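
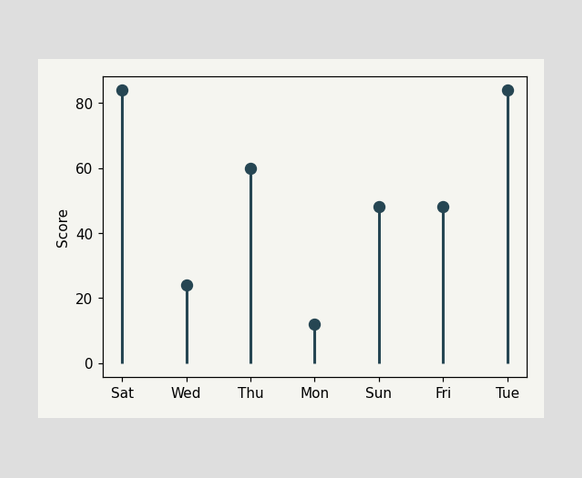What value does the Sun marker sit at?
48

The Sun marker sits at 48.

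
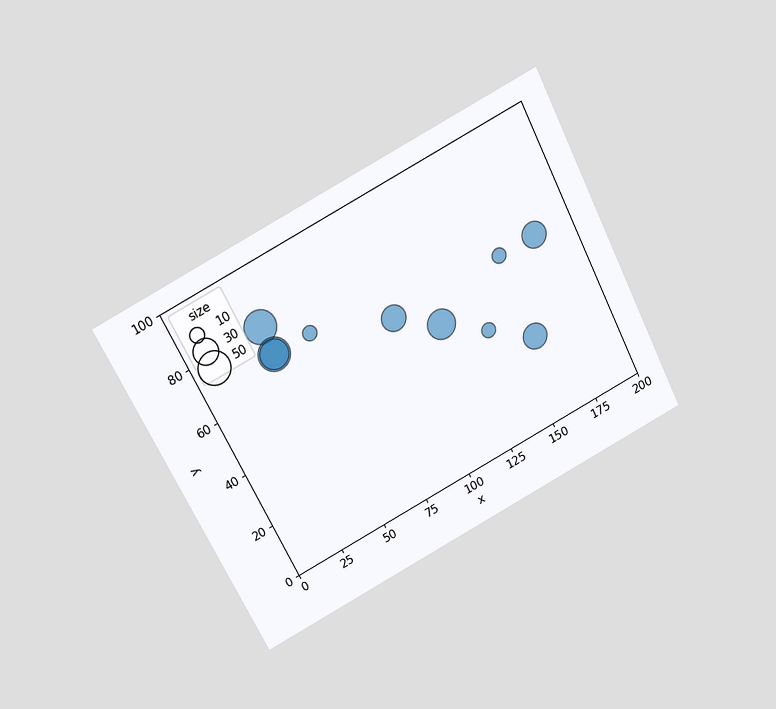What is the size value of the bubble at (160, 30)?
The chart is tilted about 27° counter-clockwise and viewed slightly from above. Matching the bubble at (160, 30) against the size legend gives 30.

30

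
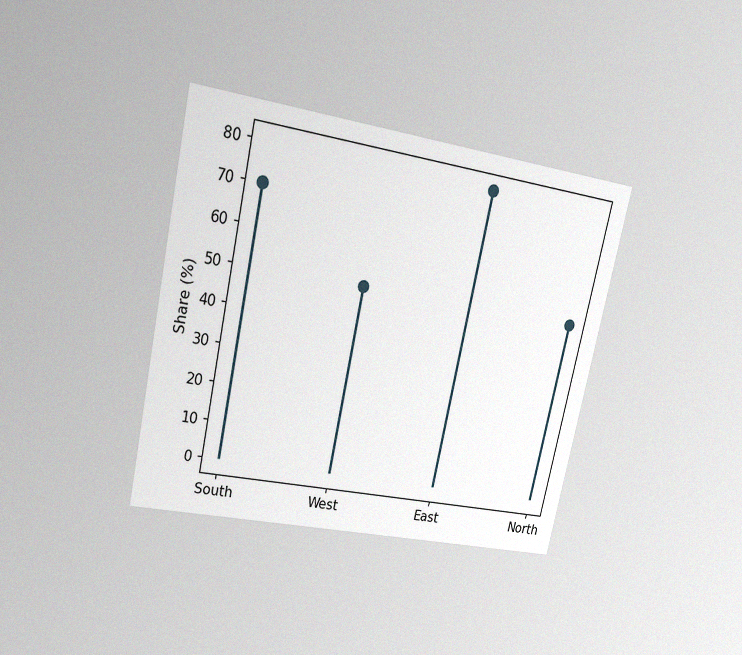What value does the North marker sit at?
The chart is tilted about 12° clockwise and viewed at a slight angle, with some photo noise. The North marker sits at 50%.

50%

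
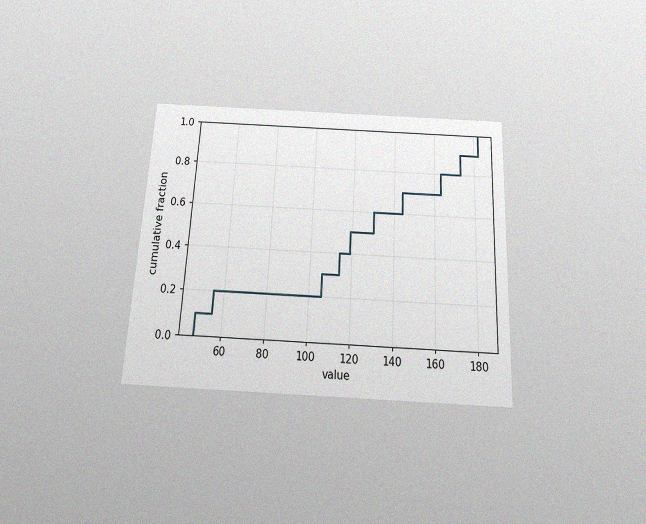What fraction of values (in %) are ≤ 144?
The chart is tilted about 3° clockwise and viewed slightly from below, with some photo noise. At x=144 the ECDF step is at 70%.

70%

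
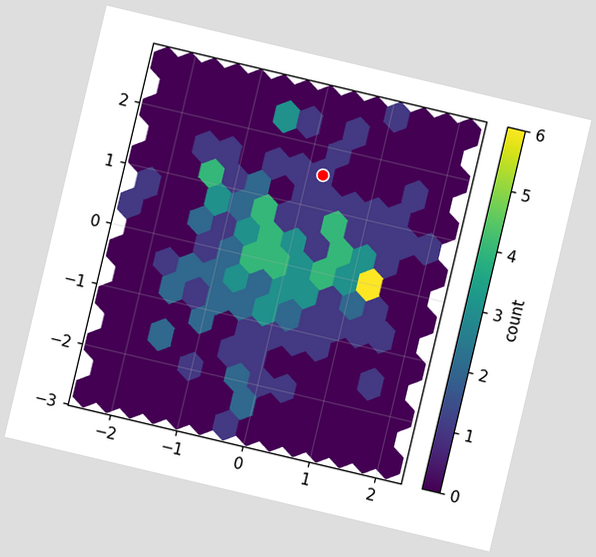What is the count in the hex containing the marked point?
The chart is tilted about 13° clockwise. The marked hex reads 1 on the colorbar.

1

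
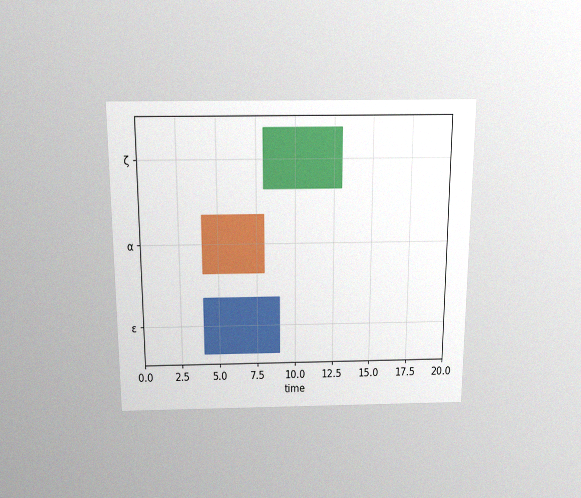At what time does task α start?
4

The chart is viewed slightly from above, with some photo noise. The α bar begins at t=4.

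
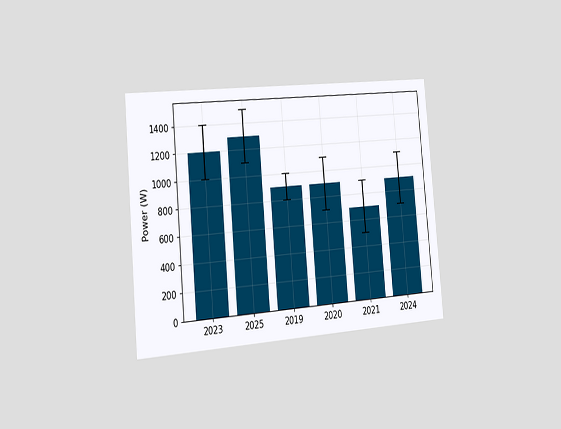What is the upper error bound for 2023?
The chart is tilted about 5° counter-clockwise and viewed slightly from the left. The 2023 bar's upper whisker reaches 1400W.

1400W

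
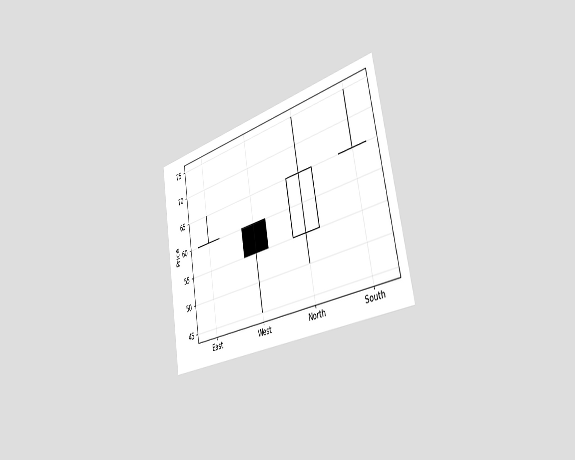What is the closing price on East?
60

The chart is tilted about 10° counter-clockwise and viewed slightly from the right. The East candle closes at 60.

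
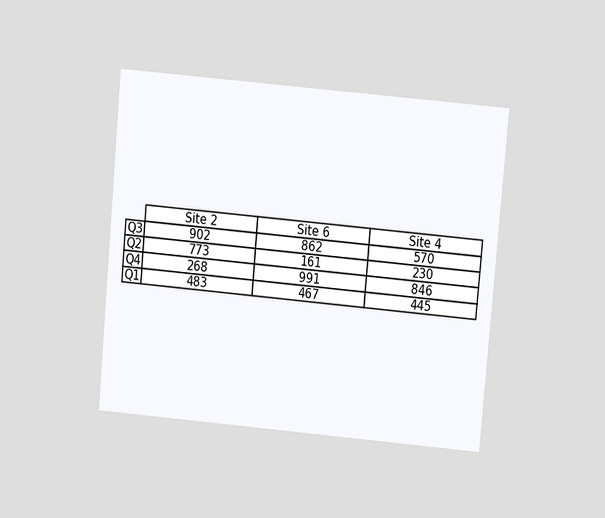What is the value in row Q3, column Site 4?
The chart is tilted about 5° clockwise and viewed at a slight angle. The (Q3, Site 4) cell reads 570.

570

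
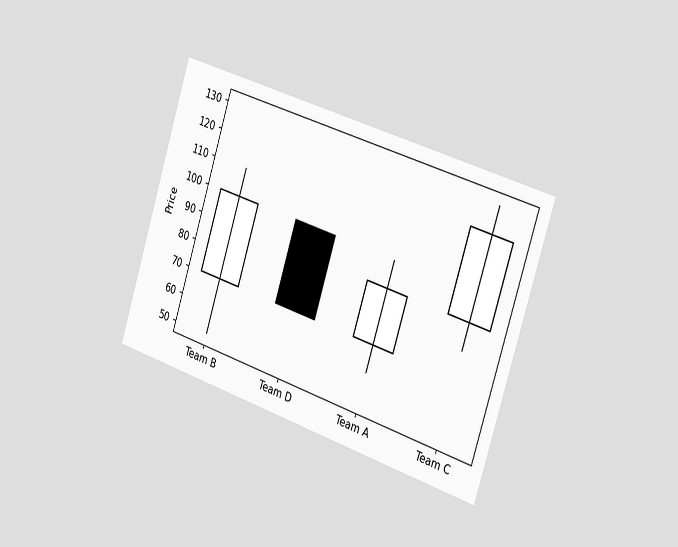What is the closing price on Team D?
70

The chart is tilted about 18° clockwise and viewed slightly from the right. The Team D candle closes at 70.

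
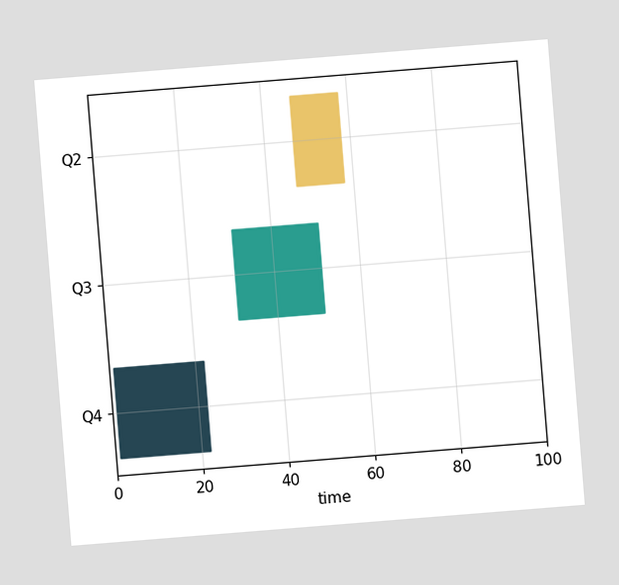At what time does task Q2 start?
The chart is tilted about 5° counter-clockwise. The Q2 bar begins at t=47.

47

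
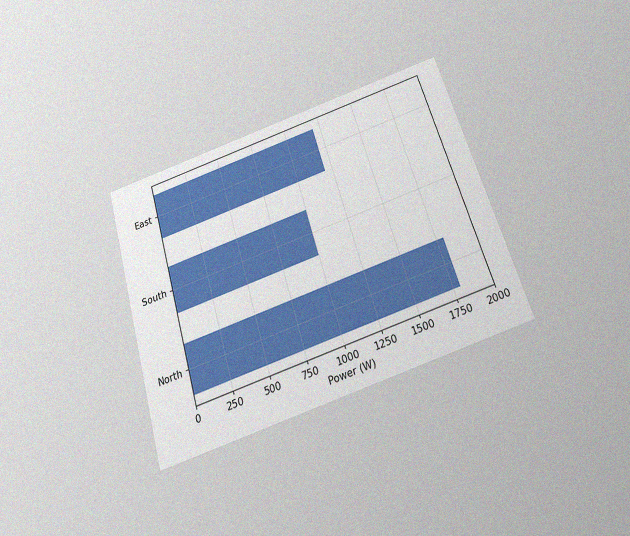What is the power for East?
The chart is tilted about 16° counter-clockwise and viewed slightly from below, with some photo noise. Reading along the chart's x-axis, the East bar reaches 1200W.

1200W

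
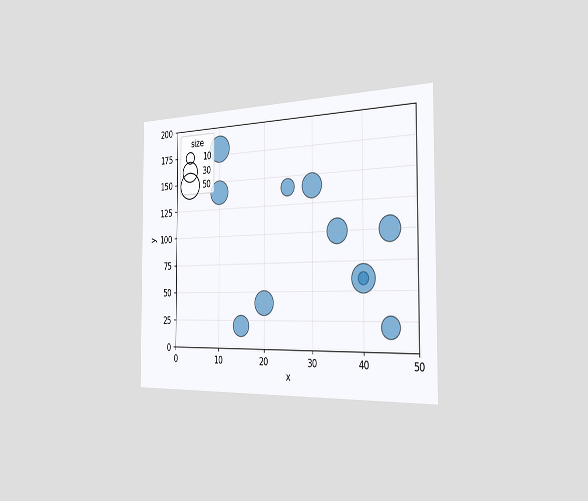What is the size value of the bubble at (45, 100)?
40

The chart is viewed slightly from the right. Matching the bubble at (45, 100) against the size legend gives 40.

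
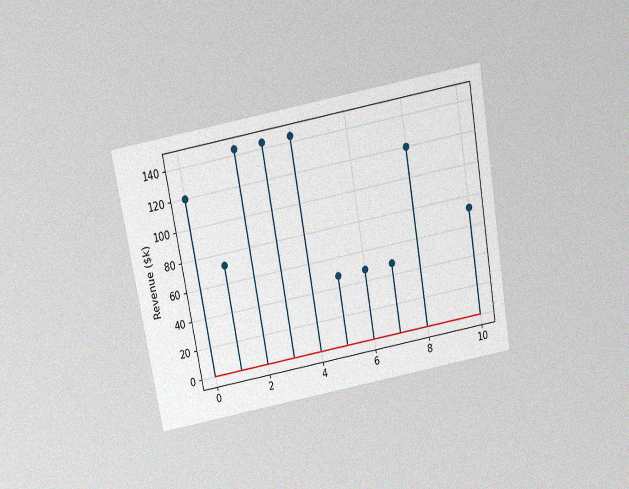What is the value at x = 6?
$48k

The chart is tilted about 10° counter-clockwise and viewed slightly from above, with some photo noise. The stem at x=6 reaches $48k.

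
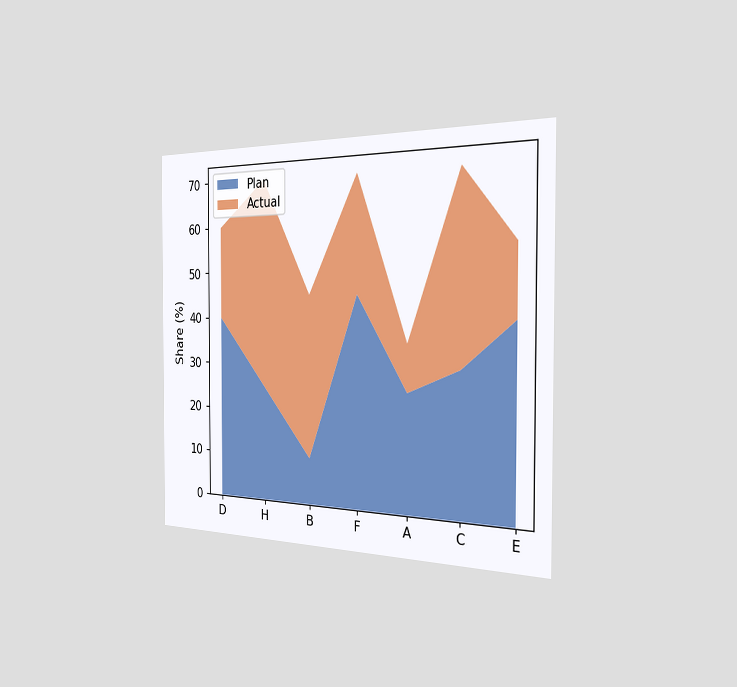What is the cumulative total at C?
The chart is viewed slightly from the right. The stacked total at C reaches 70%.

70%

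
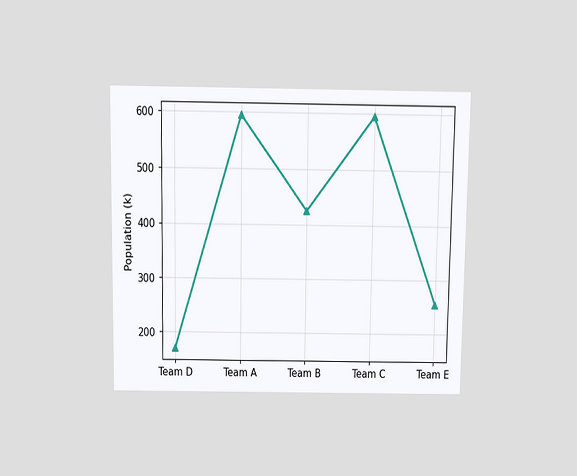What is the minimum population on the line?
The chart is viewed slightly from above. The lowest point is at Team D, and reading across to the y-axis gives 170k.

170k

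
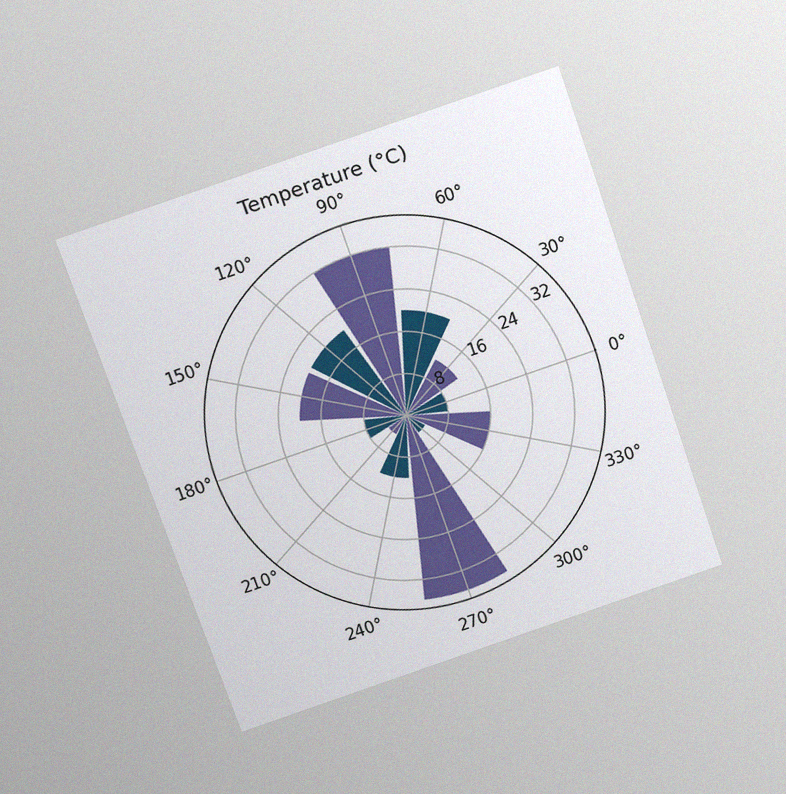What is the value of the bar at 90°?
32°C

The chart is tilted about 19° counter-clockwise and viewed slightly from above, with some photo noise. The bar at 90° reaches 32°C on the radial axis.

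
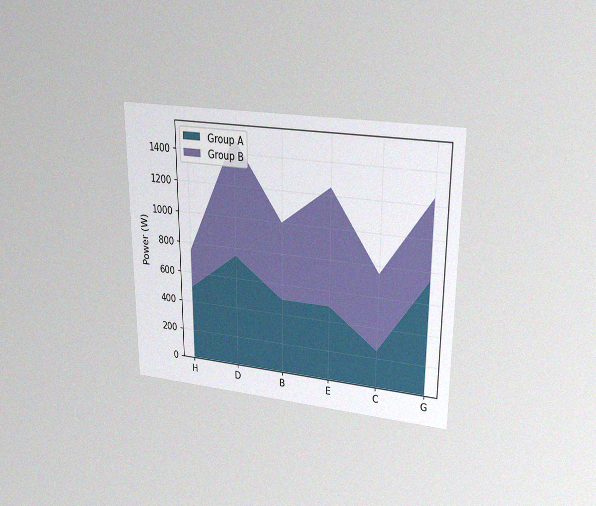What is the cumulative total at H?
750W

The chart is viewed at a slight angle, with some photo noise. The stacked total at H reaches 750W.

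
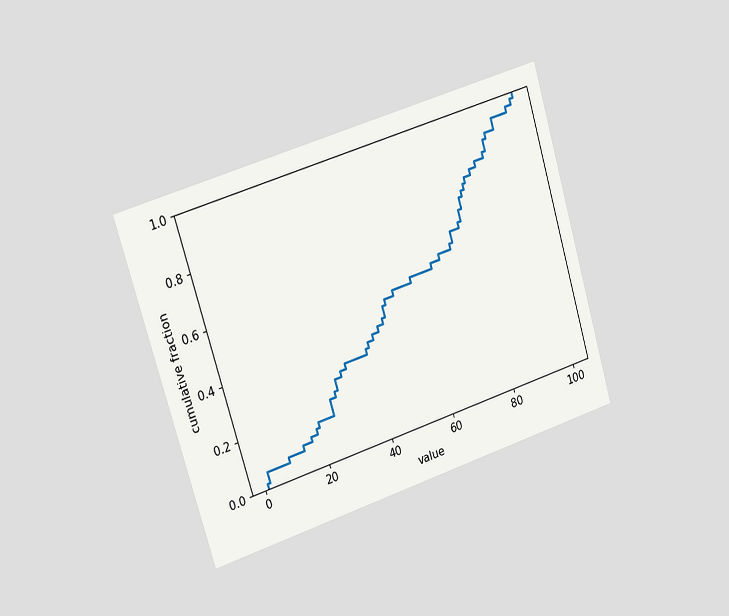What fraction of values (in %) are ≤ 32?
The chart is tilted about 17° counter-clockwise and viewed slightly from the left. At x=32 the ECDF step is at 32%.

32%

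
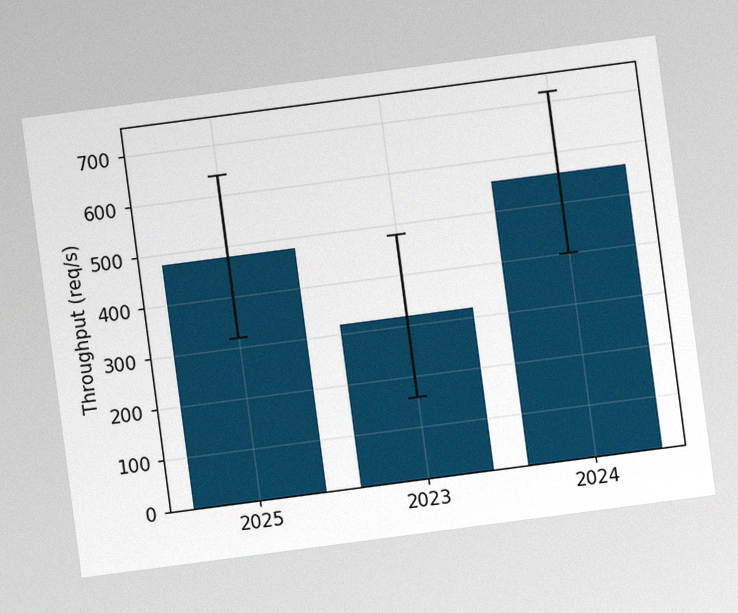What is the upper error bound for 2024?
720req/s

The chart is tilted about 7° counter-clockwise, with some photo noise. The 2024 bar's upper whisker reaches 720req/s.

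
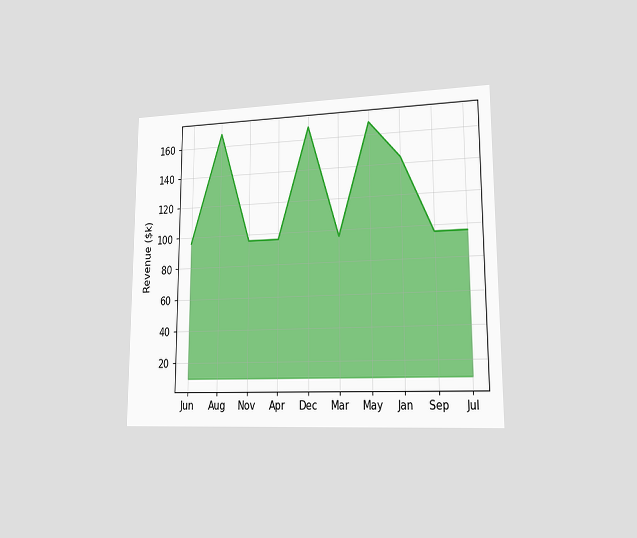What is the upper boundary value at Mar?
$96k

The chart is viewed slightly from the right. At Mar the upper boundary is at $96k.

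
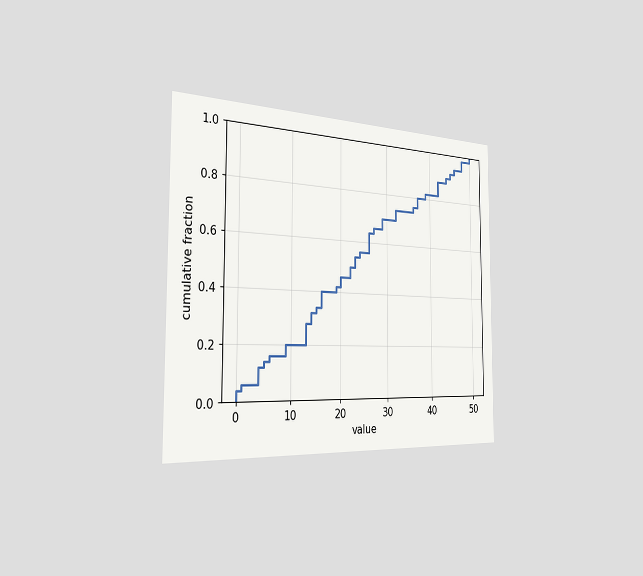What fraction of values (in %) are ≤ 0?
4%

The chart is viewed slightly from the left. At x=0 the ECDF step is at 4%.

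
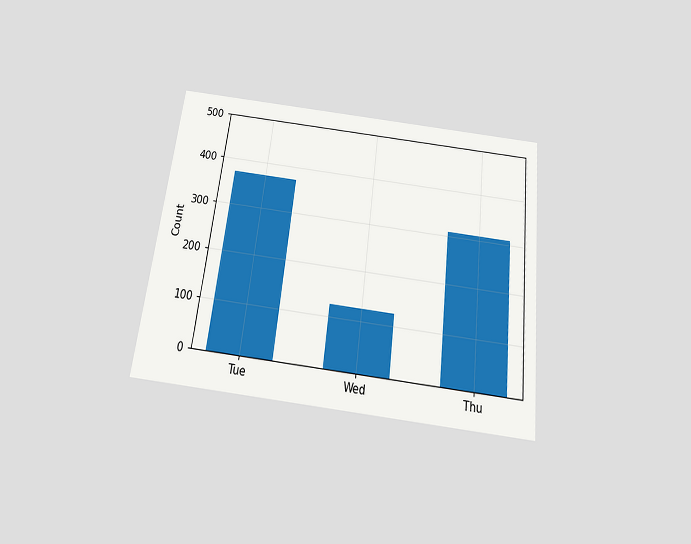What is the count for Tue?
The chart is tilted about 7° clockwise and viewed slightly from below. Reading along the chart's y-axis, the Tue bar reaches 372.

372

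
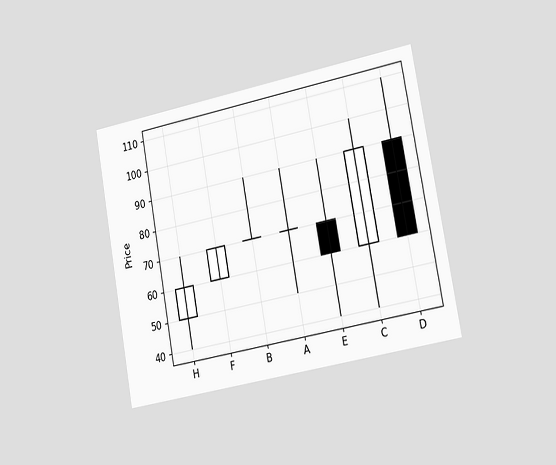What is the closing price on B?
70

The chart is tilted about 10° counter-clockwise and viewed slightly from the right. The B candle closes at 70.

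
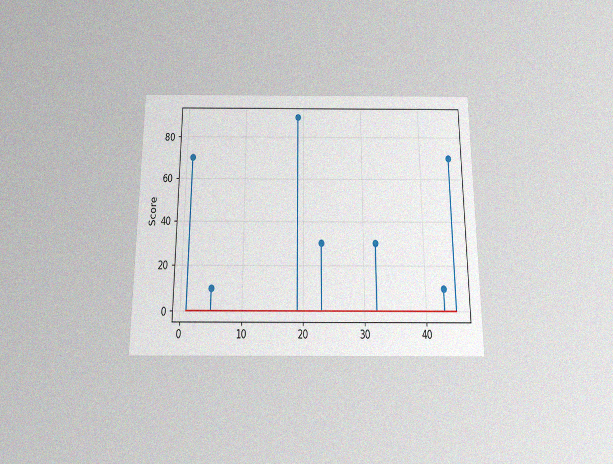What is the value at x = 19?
90

The chart is viewed slightly from below, with some photo noise. The stem at x=19 reaches 90.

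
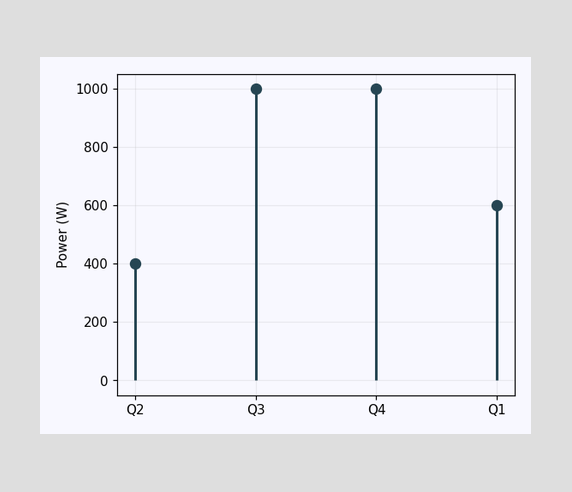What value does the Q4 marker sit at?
The Q4 marker sits at 1000W.

1000W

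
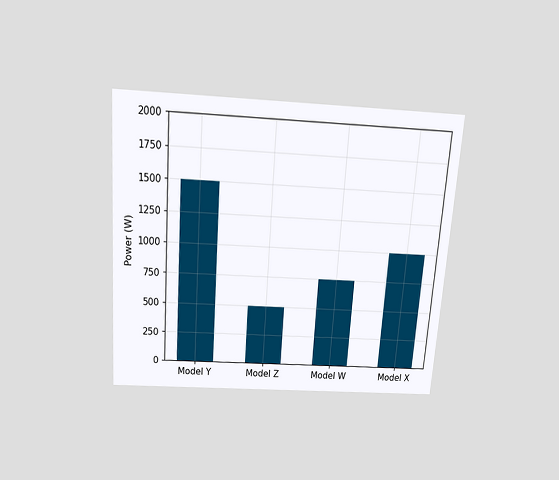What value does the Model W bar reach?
750W

The chart is tilted about 4° clockwise and viewed slightly from above. Reading along the chart's y-axis, the Model W bar reaches 750W.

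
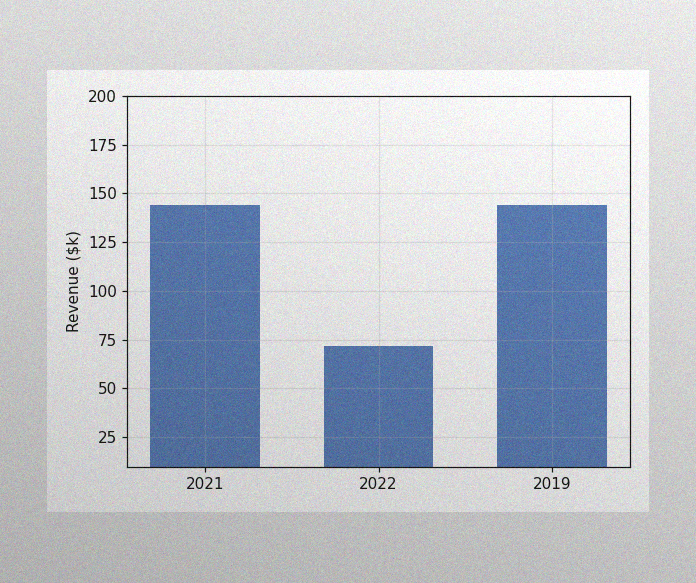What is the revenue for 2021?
$144k

The image has some photo noise and uneven lighting. Reading along the chart's y-axis, the 2021 bar reaches $144k.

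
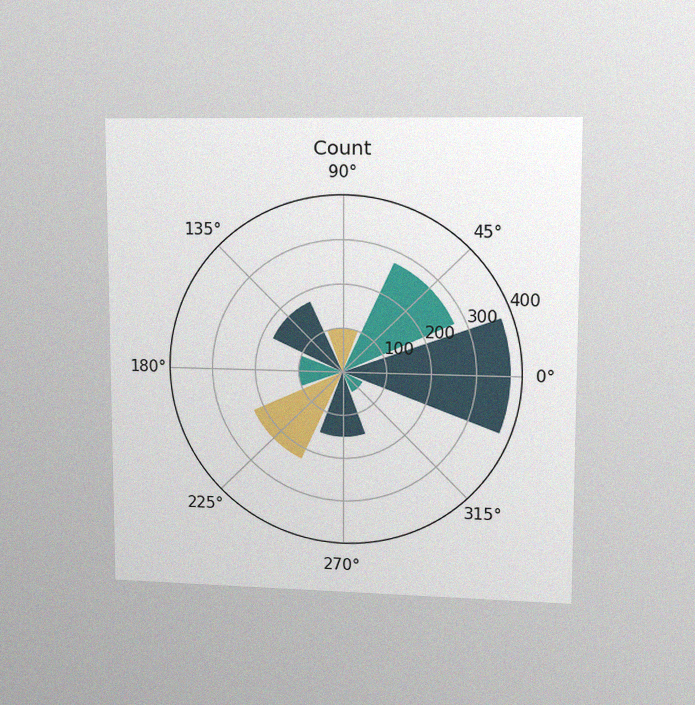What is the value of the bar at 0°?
375

The chart is viewed at a slight angle, with some photo noise. The bar at 0° reaches 375 on the radial axis.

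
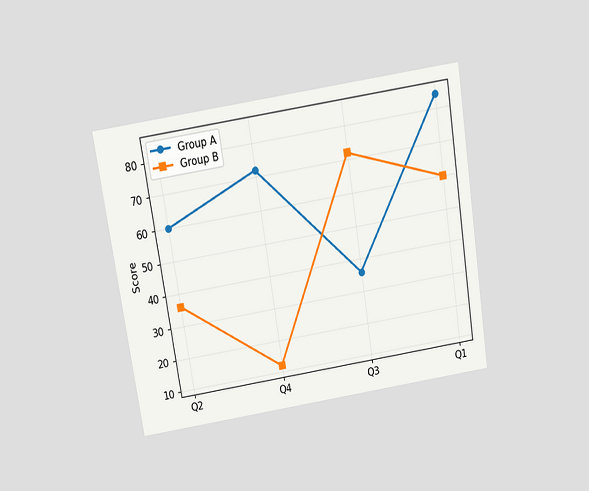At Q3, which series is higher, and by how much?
The chart is tilted about 9° counter-clockwise and viewed slightly from above. At Q3, Group B sits above the other line by 36.

Group B, by 36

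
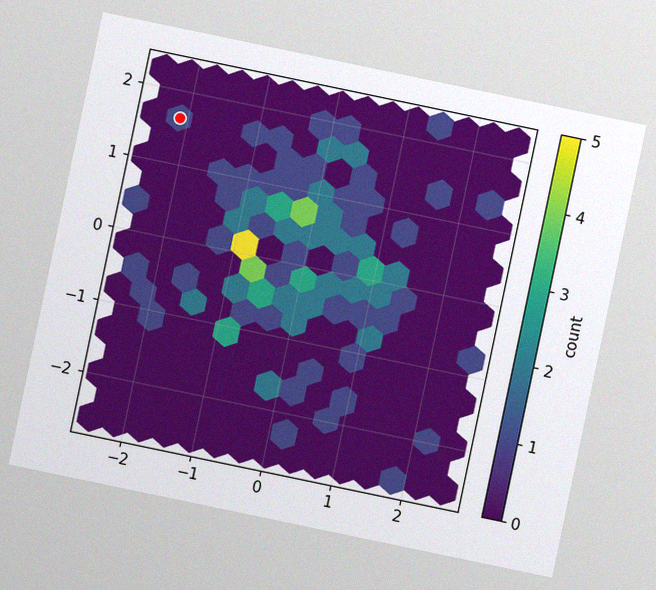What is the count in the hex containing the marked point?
The chart is tilted about 12° clockwise, with some photo noise. The marked hex reads 1 on the colorbar.

1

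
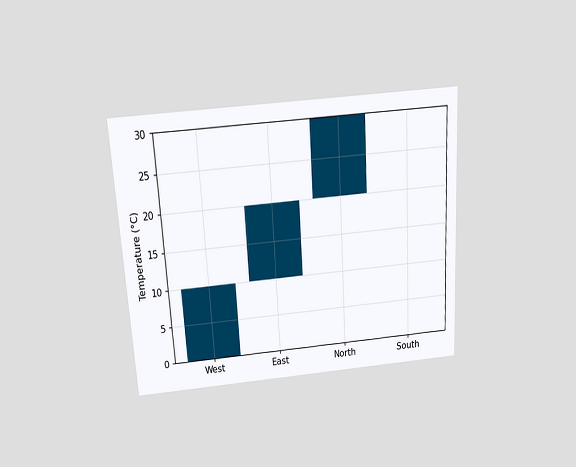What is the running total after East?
20°C

The chart is tilted about 3° counter-clockwise and viewed slightly from above. After East the running total reaches 20°C.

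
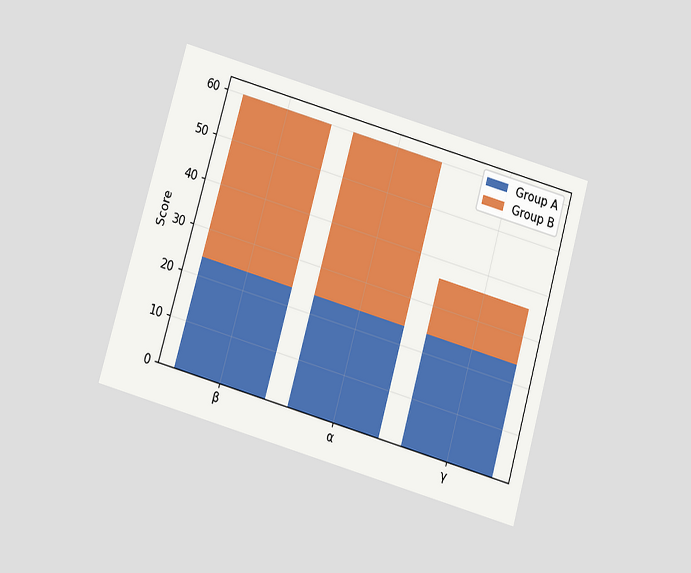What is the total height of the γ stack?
The chart is tilted about 16° clockwise and viewed slightly from below. The γ stack's top reaches 36 on the y-axis.

36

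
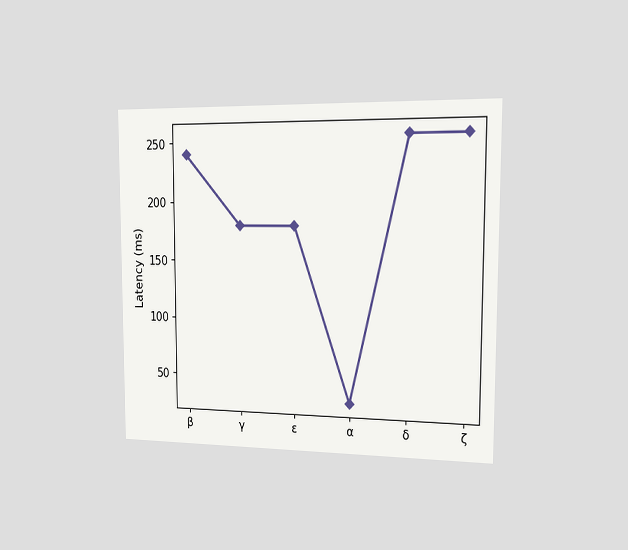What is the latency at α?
The chart is viewed slightly from the right. At α, the line is at 30ms.

30ms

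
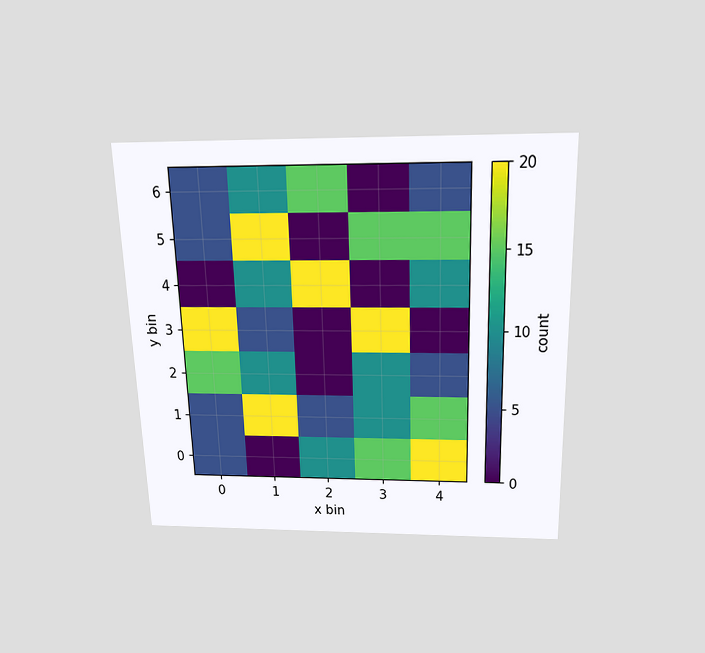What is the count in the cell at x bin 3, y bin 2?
10

The chart is viewed slightly from above. Matching the cell (3, 2) against the colorbar gives 10.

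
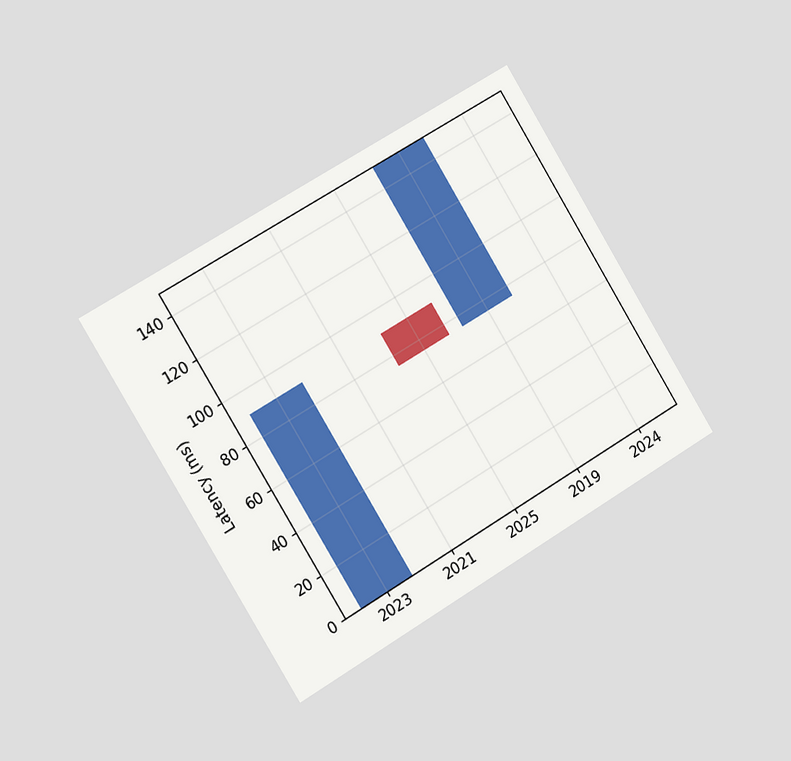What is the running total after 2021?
90ms

The chart is tilted about 31° counter-clockwise and viewed slightly from the left. After 2021 the running total reaches 90ms.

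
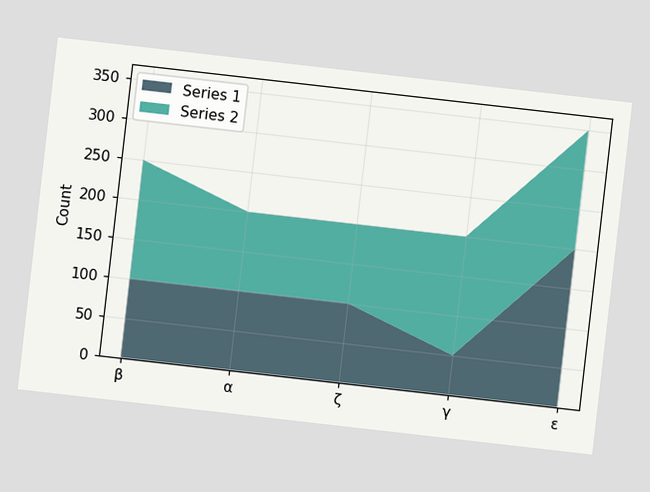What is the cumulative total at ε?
350

The chart is tilted about 7° clockwise. The stacked total at ε reaches 350.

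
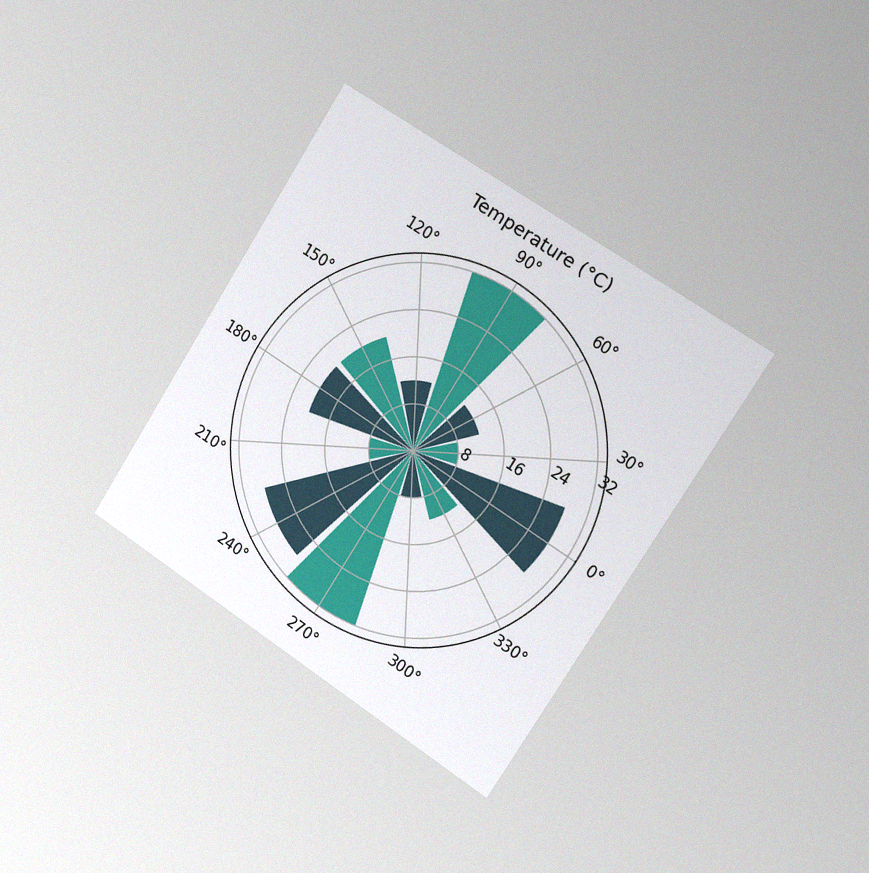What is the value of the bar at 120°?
The chart is tilted about 33° clockwise and viewed slightly from the right, with some photo noise. The bar at 120° reaches 12°C on the radial axis.

12°C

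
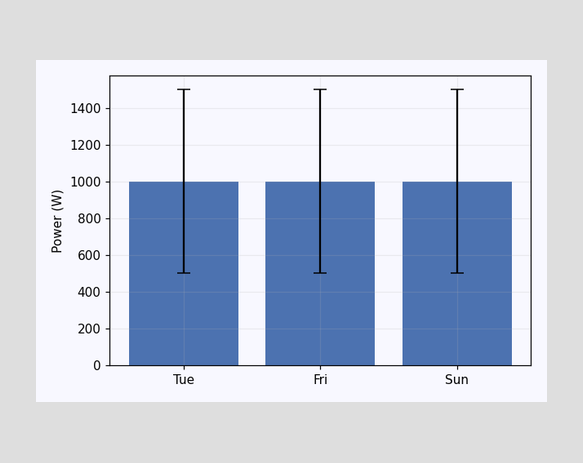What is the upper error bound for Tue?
The Tue bar's upper whisker reaches 1500W.

1500W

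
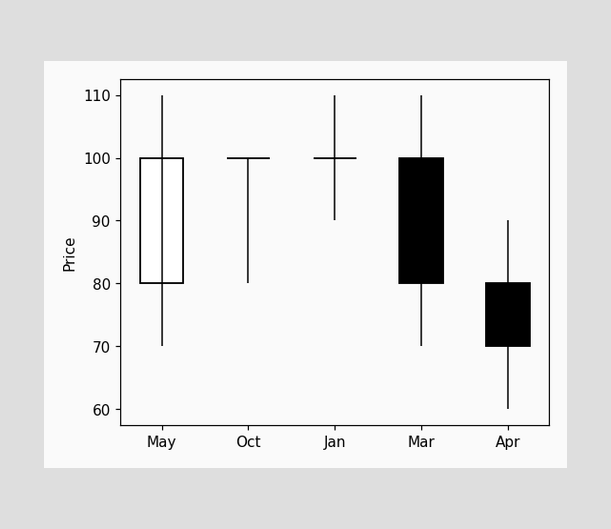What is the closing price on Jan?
The Jan candle closes at 100.

100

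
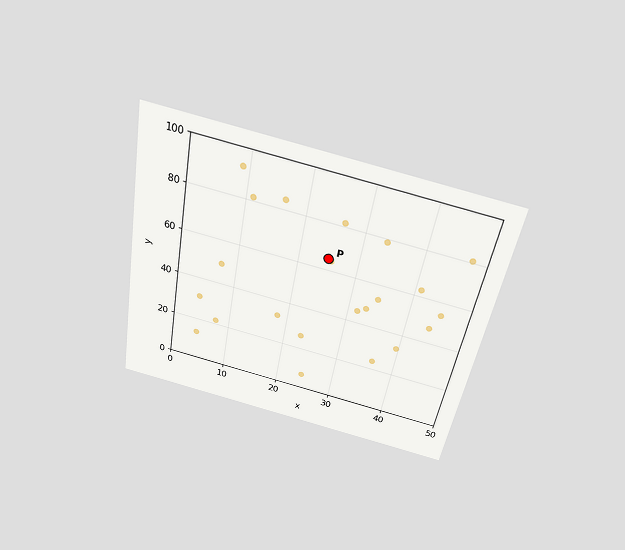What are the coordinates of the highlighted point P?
(25, 65)

The chart is tilted about 10° clockwise and viewed slightly from above. Following the gridlines from P to each axis, P sits at (25, 65).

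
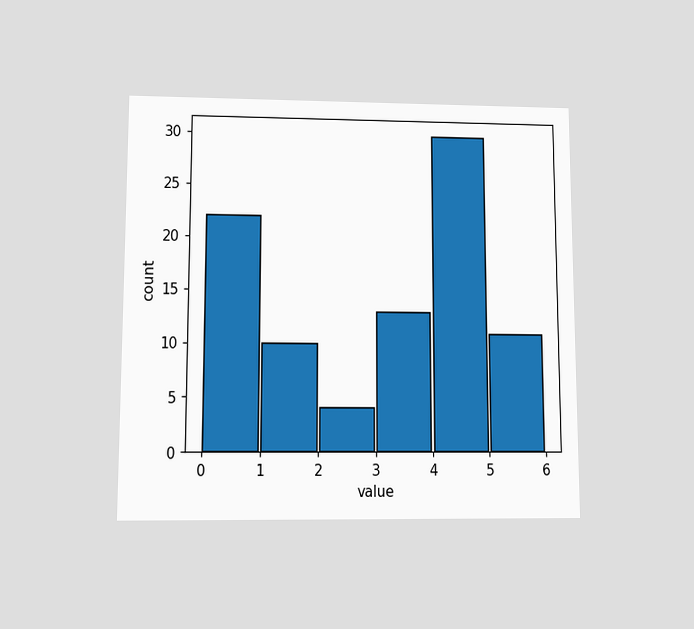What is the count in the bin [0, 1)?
22

The chart is viewed at a slight angle. The [0, 1) bin has height 22.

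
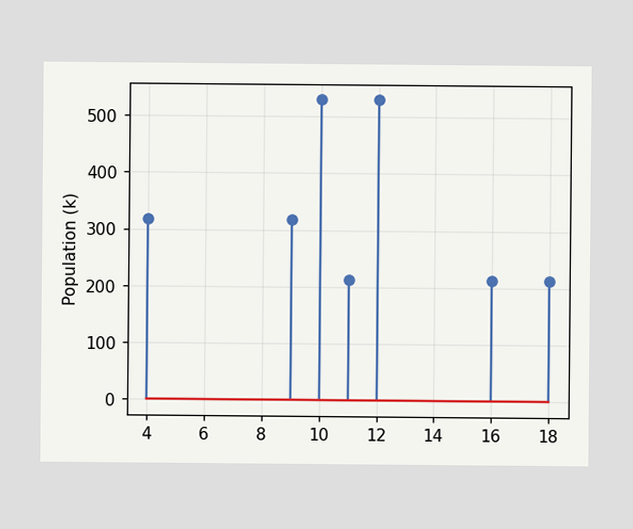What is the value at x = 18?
The stem at x=18 reaches 212k.

212k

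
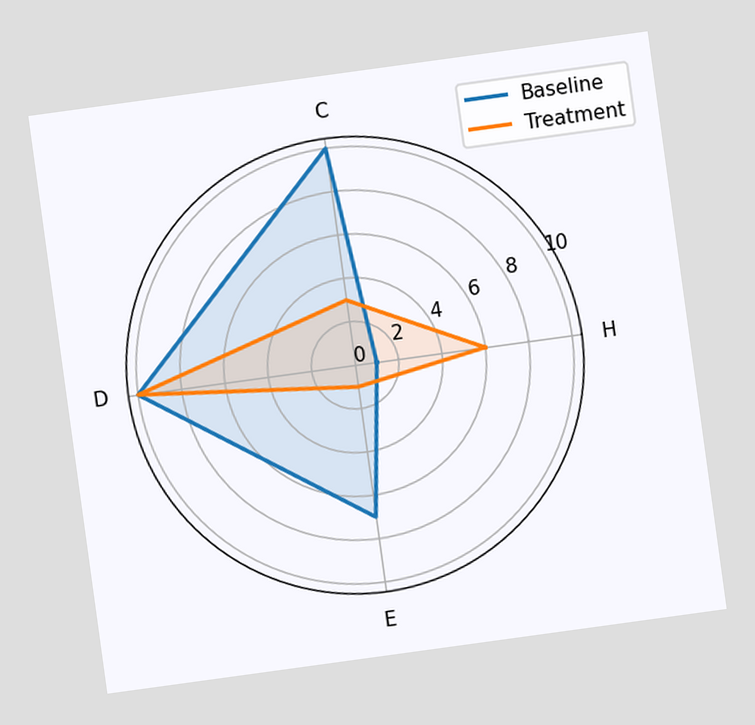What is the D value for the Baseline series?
The chart is tilted about 8° counter-clockwise. On the D axis, Baseline reaches 10.

10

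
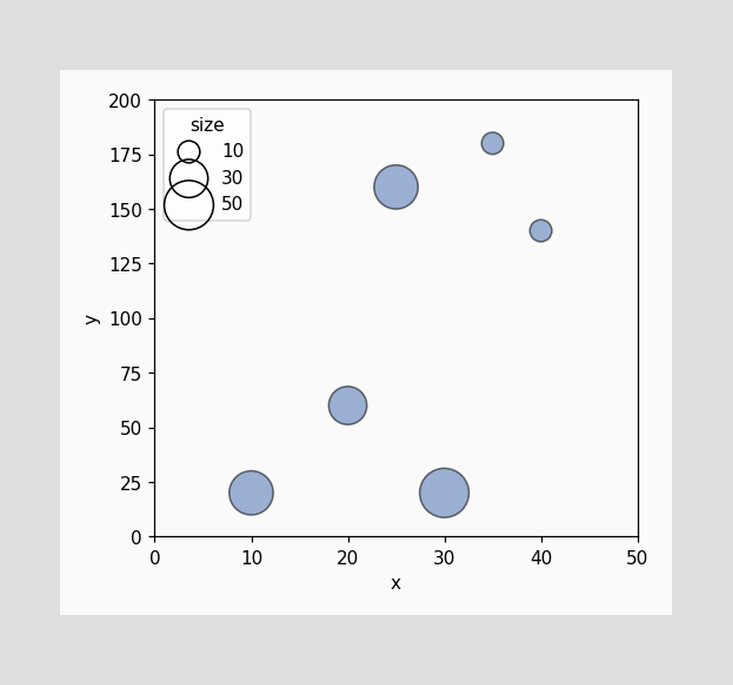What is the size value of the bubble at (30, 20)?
Matching the bubble at (30, 20) against the size legend gives 50.

50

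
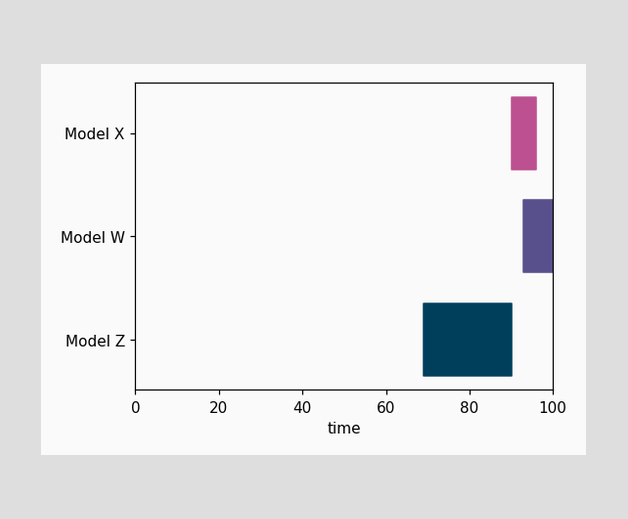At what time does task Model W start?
93

The Model W bar begins at t=93.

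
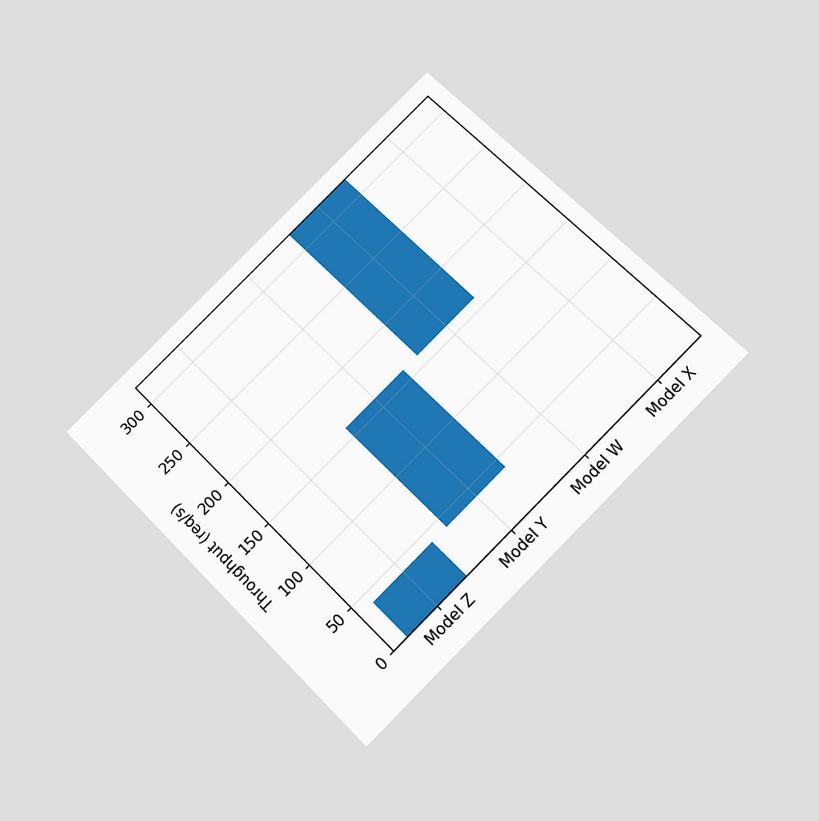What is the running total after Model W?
320req/s

The chart is tilted about 45° counter-clockwise and viewed slightly from below. After Model W the running total reaches 320req/s.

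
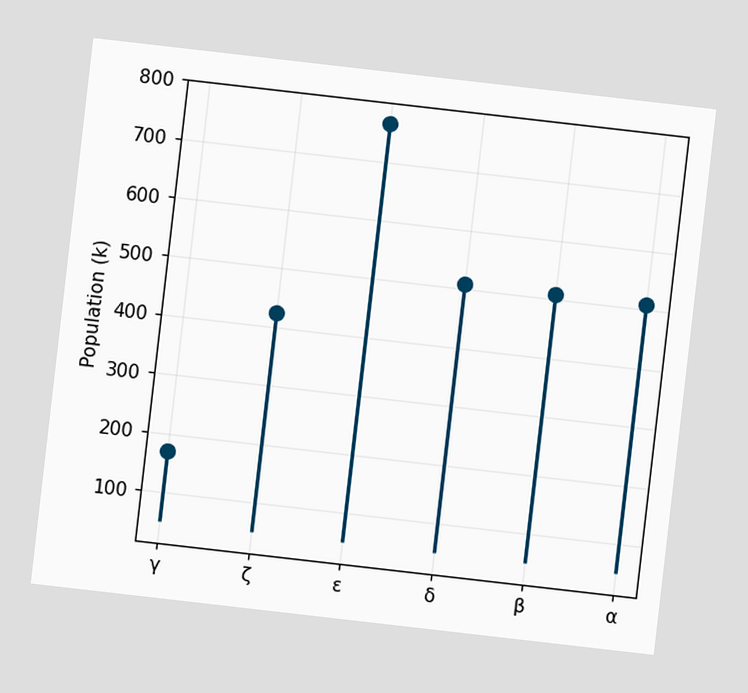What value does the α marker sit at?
510k

The chart is tilted about 7° clockwise. The α marker sits at 510k.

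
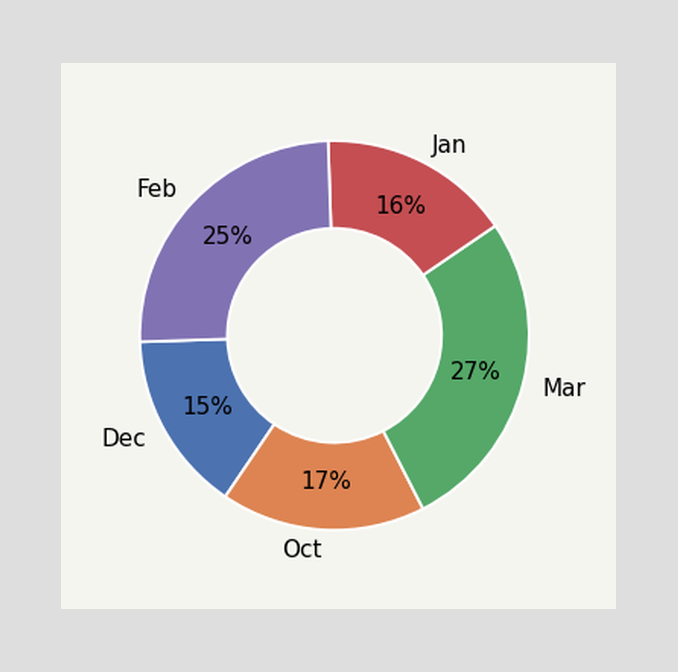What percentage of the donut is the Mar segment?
The Mar segment takes up 27% of the ring.

27%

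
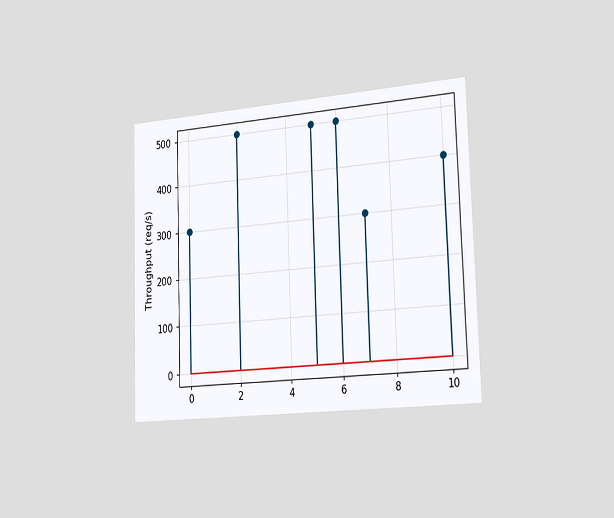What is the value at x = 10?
The chart is viewed slightly from the right. The stem at x=10 reaches 400req/s.

400req/s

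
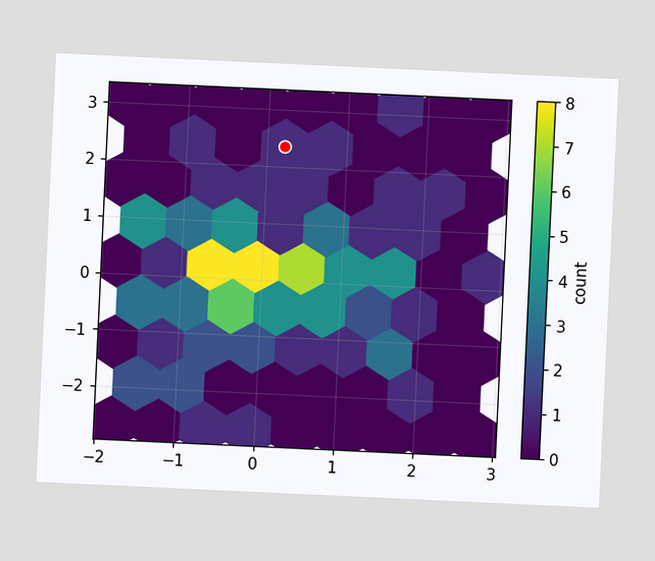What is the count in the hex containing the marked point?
1

The chart is tilted about 3° clockwise. The marked hex reads 1 on the colorbar.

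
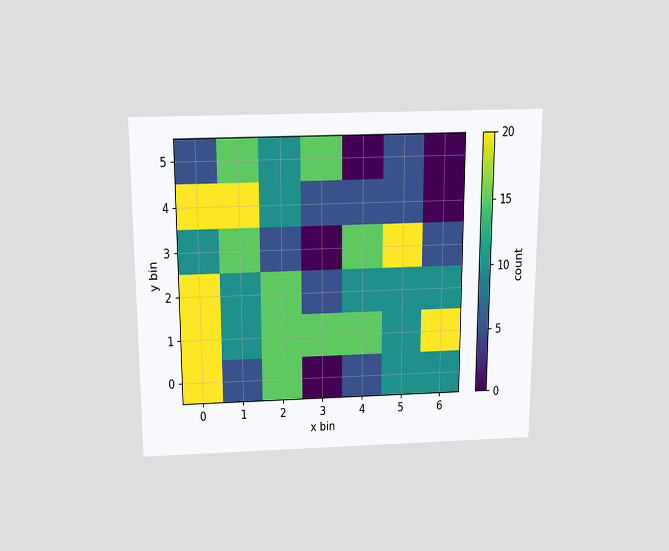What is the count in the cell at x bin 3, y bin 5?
15

The chart is viewed slightly from above. Matching the cell (3, 5) against the colorbar gives 15.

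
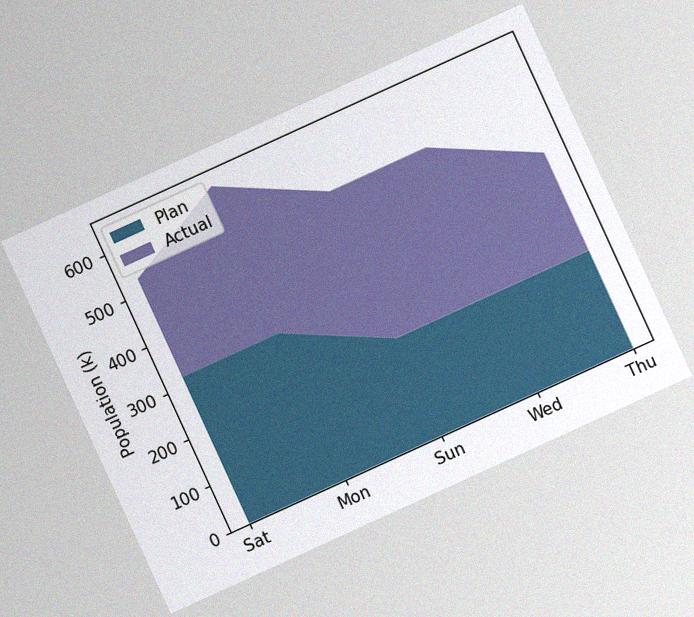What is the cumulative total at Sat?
530k

The chart is tilted about 25° counter-clockwise, with some photo noise. The stacked total at Sat reaches 530k.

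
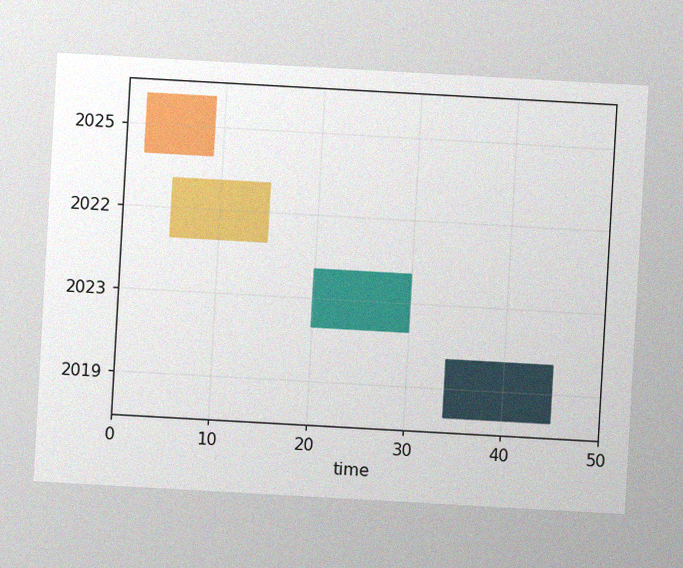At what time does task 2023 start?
20

The chart is tilted about 3° clockwise, with some photo noise. The 2023 bar begins at t=20.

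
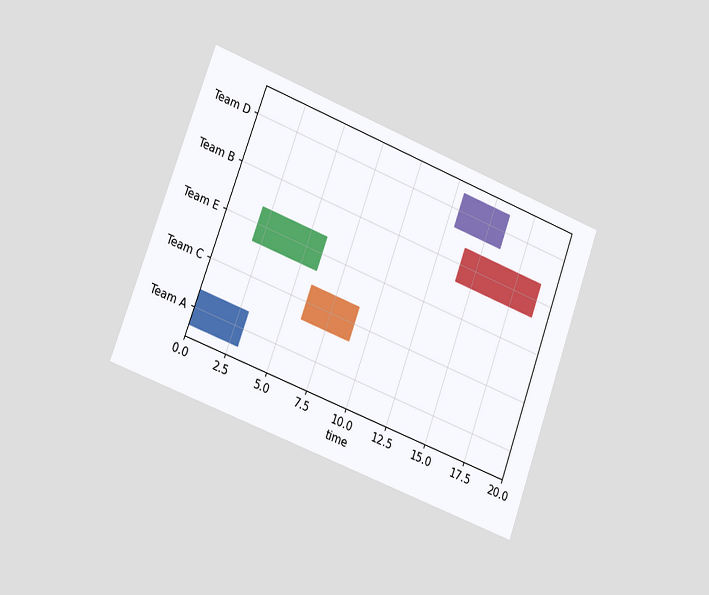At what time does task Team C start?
The chart is tilted about 20° clockwise and viewed slightly from the left. The Team C bar begins at t=6.

6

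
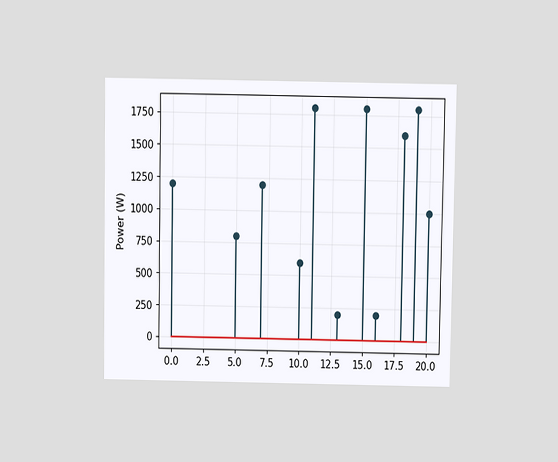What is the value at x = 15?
1800W

The chart is viewed slightly from above. The stem at x=15 reaches 1800W.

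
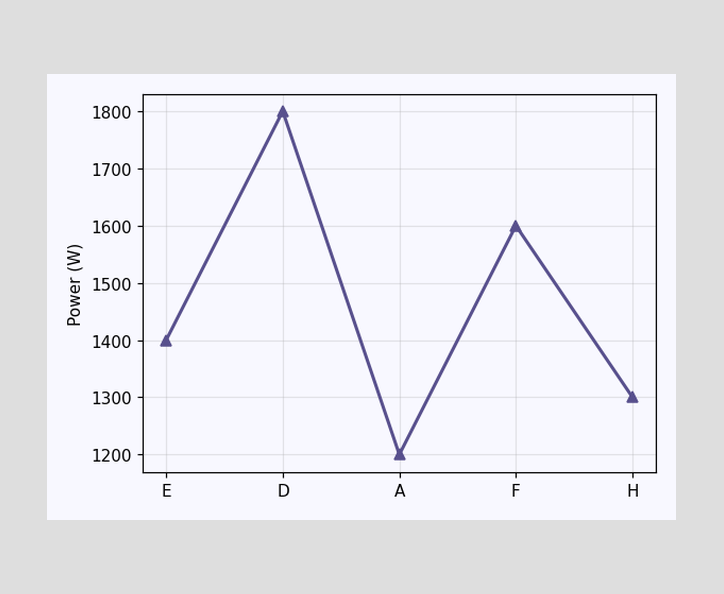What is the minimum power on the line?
1200W

The lowest point is at A, and reading across to the y-axis gives 1200W.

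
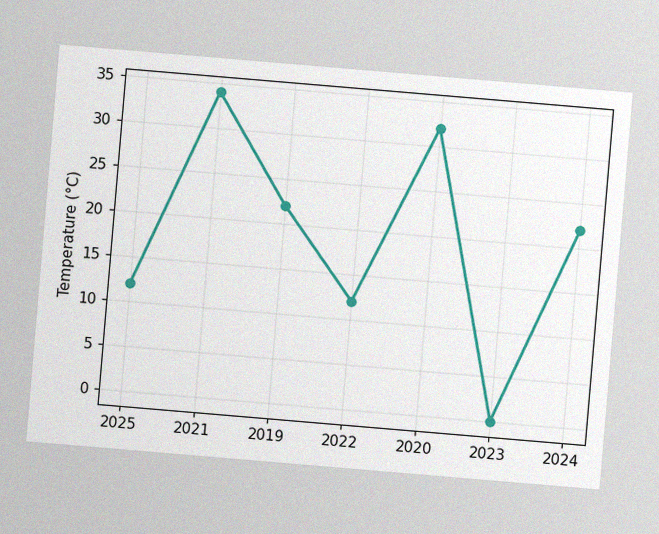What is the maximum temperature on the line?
The chart is tilted about 5° clockwise, with some photo noise. The highest point is at 2021, and reading across to the y-axis gives 34°C.

34°C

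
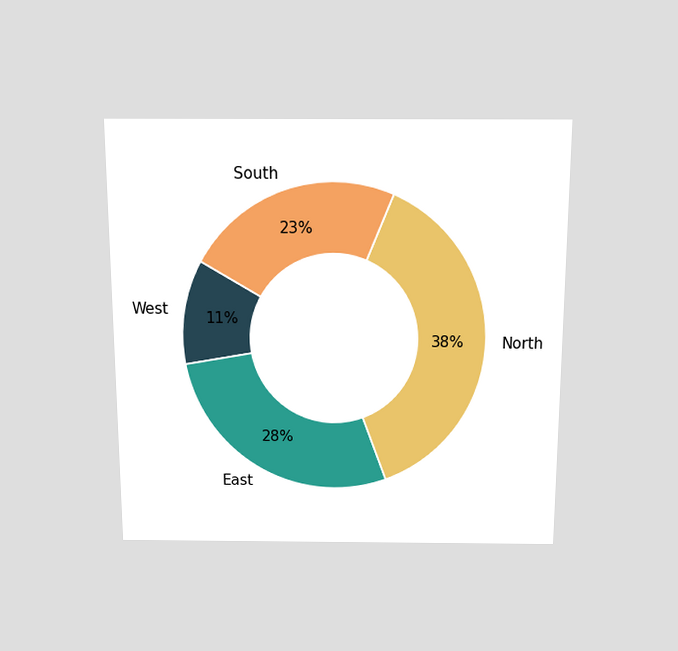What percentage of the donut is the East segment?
The chart is viewed slightly from above. The East segment takes up 28% of the ring.

28%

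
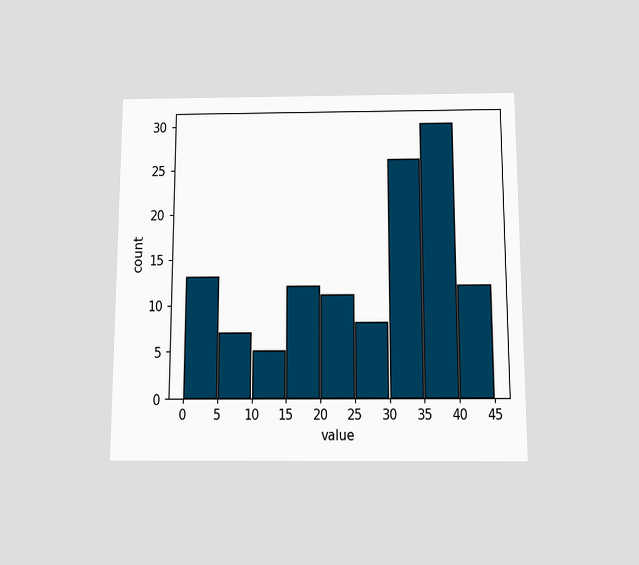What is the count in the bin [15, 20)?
The chart is viewed slightly from below. The [15, 20) bin has height 12.

12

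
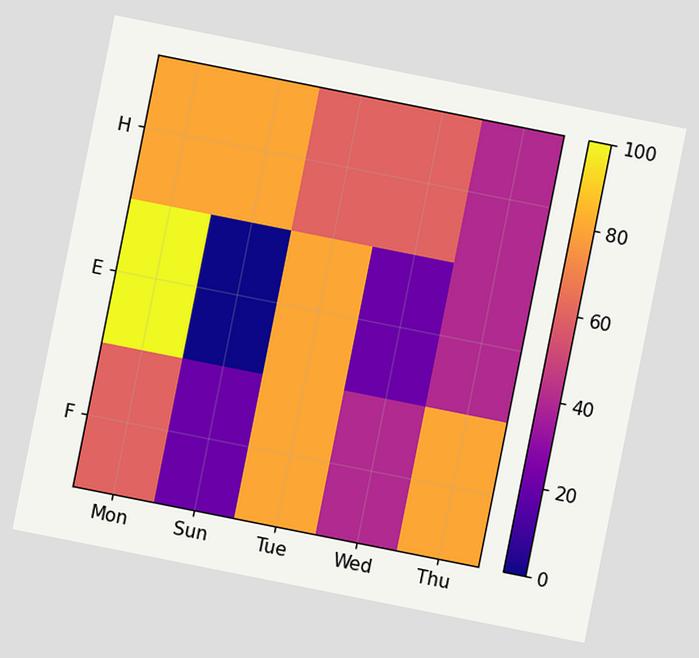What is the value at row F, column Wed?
The chart is tilted about 11° clockwise. Matching cell (F, Wed) against the colorbar gives 40.

40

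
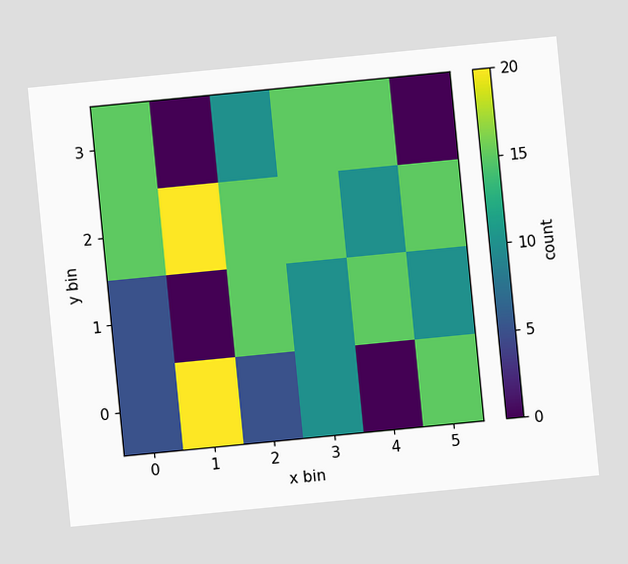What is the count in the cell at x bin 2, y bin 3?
The chart is tilted about 6° counter-clockwise. Matching the cell (2, 3) against the colorbar gives 10.

10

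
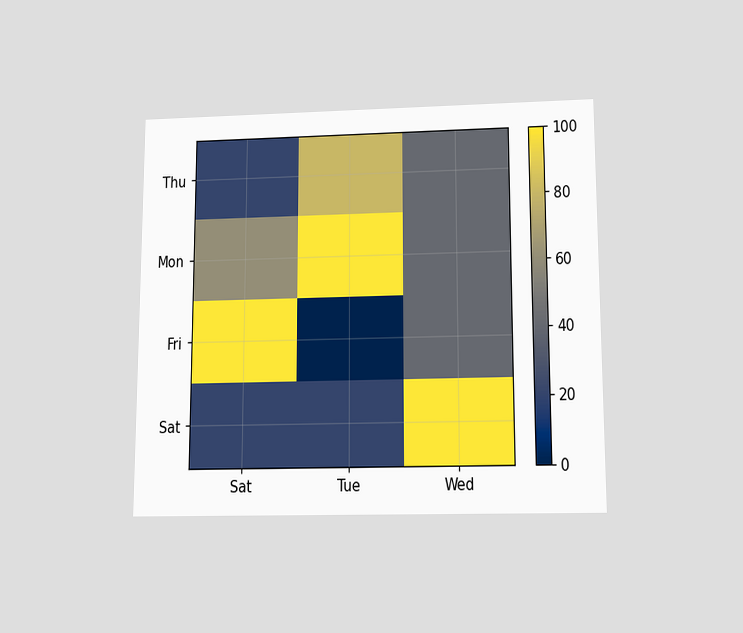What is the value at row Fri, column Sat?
100

The chart is viewed slightly from below. Matching cell (Fri, Sat) against the colorbar gives 100.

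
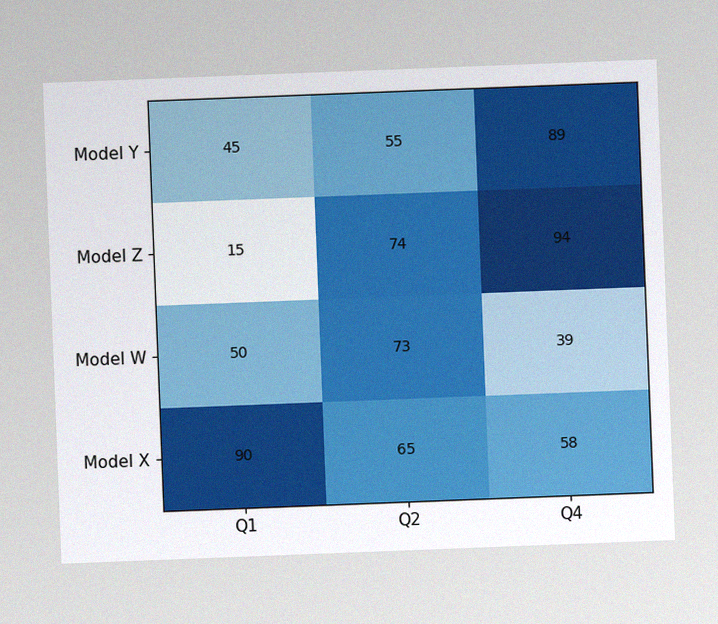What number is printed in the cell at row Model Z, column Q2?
The chart is tilted about 2° counter-clockwise, with some photo noise. The (Model Z, Q2) cell reads 74.

74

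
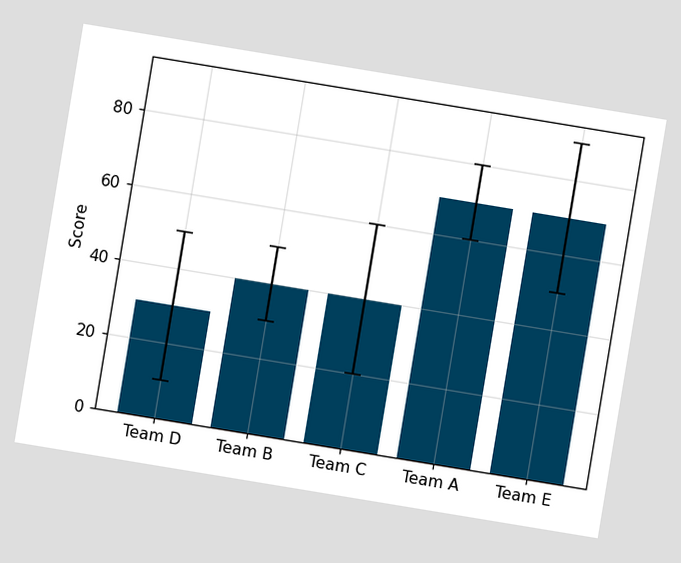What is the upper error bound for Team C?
60

The chart is tilted about 9° clockwise. The Team C bar's upper whisker reaches 60.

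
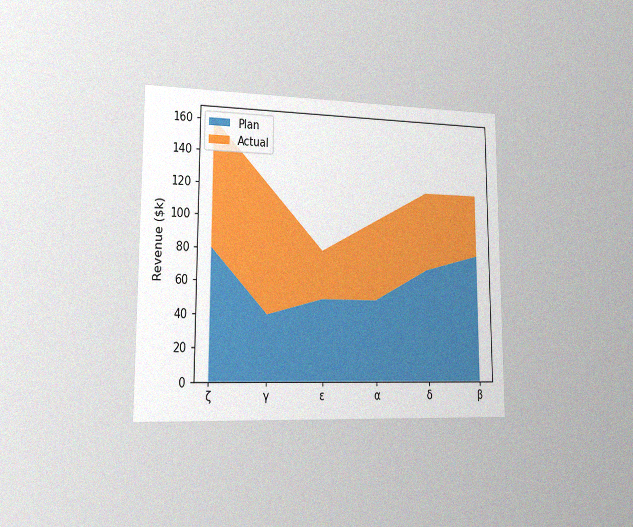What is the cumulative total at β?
$120k

The chart is viewed slightly from the left, with some photo noise. The stacked total at β reaches $120k.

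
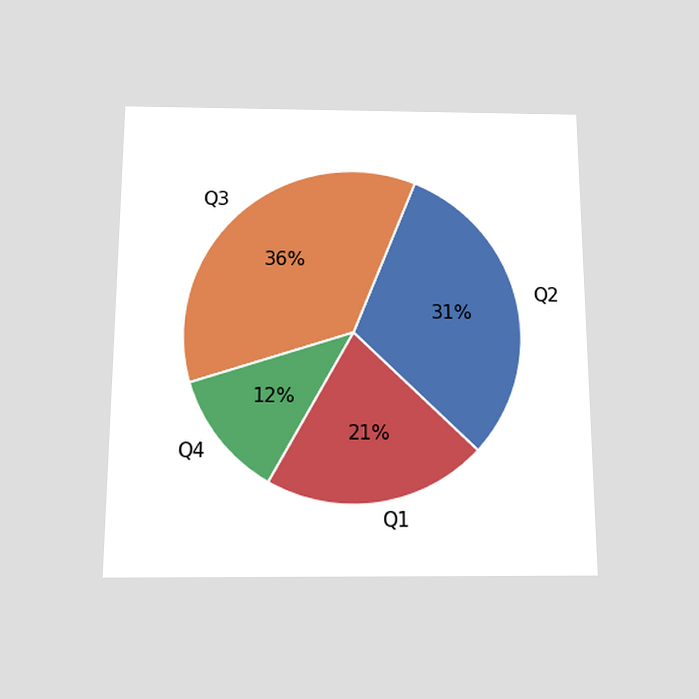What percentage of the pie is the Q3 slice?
The chart is viewed slightly from below. The Q3 slice takes up 36% of the pie.

36%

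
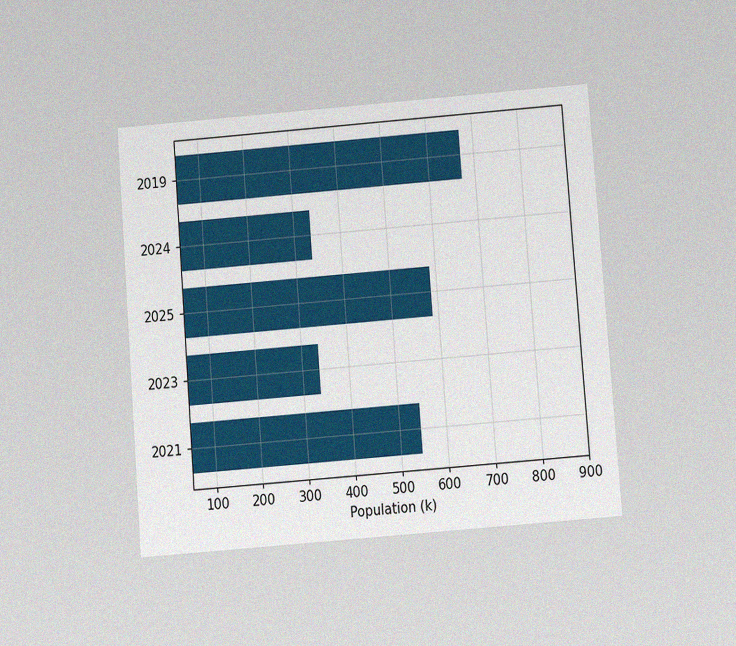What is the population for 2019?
The chart is tilted about 4° counter-clockwise and viewed slightly from below, with some photo noise. Reading along the chart's x-axis, the 2019 bar reaches 672k.

672k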